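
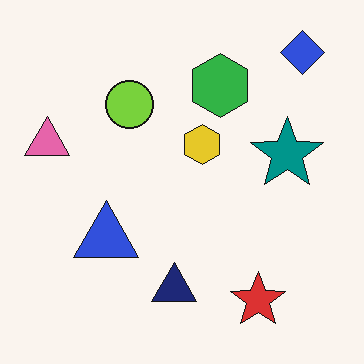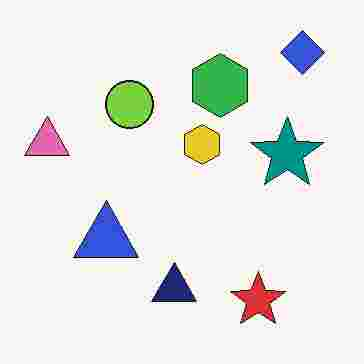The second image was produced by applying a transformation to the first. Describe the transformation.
It was degraded with heavy JPEG compression.

Blocky 8×8 compression artifacts appear around shape edges and the flat background shows ringing — characteristic JPEG degradation.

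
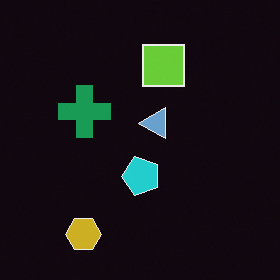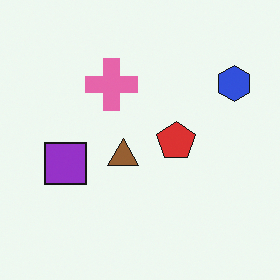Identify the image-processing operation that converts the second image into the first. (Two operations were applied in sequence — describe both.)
Transposed (reflected across the top-left ↔ bottom-right diagonal), then color-inverted (negative).

Shapes have swapped their row and column positions — what was in the top-right is now in the bottom-left — a diagonal reflection. The light background has become dark and every shape's color is its complement — a photographic negative.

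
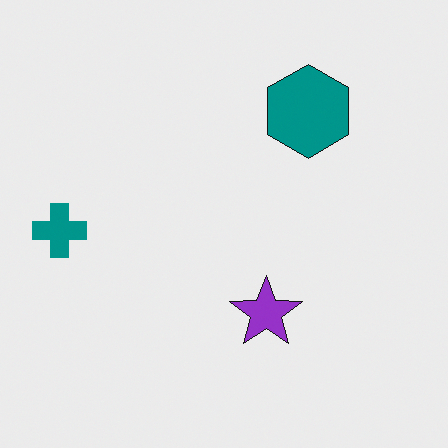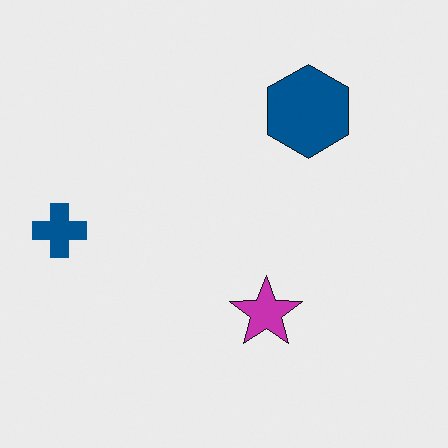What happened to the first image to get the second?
Hue-shifted slightly.

Every shape's color has rotated by the same amount around the hue wheel — a uniform hue shift.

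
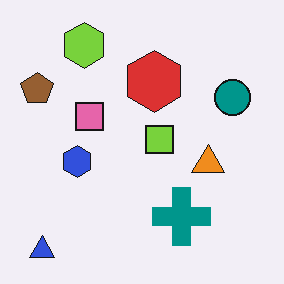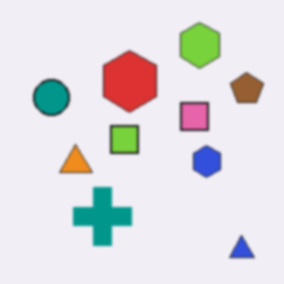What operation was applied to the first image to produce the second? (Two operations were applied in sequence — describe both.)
The second image is the first flipped horizontally (left ↔ right), then given a subtle gaussian blur.

The brown pentagon is in the top-left of the first image and the top-right of the second — shapes on opposite sides of the vertical midline have swapped in a mirror flip. Shape edges and outlines are uniformly softened across the whole image.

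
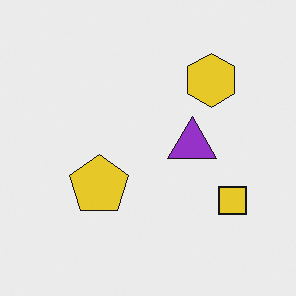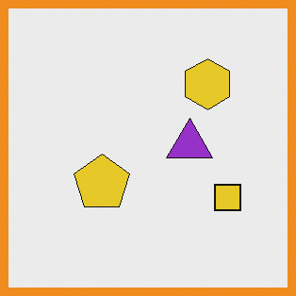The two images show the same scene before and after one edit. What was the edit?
The transformation is: framed with a orange border.

A solid orange frame runs around the edge of the second image, with the content slightly shrunk inside it.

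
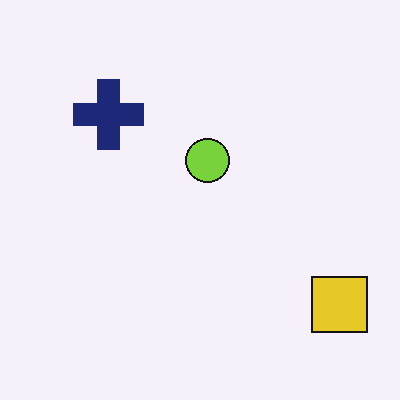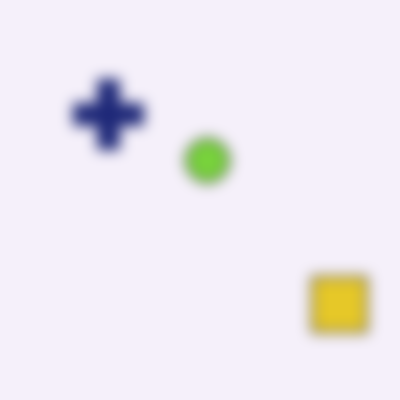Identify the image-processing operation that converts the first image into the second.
Heavily blurred.

Shape edges and outlines are uniformly softened across the whole image.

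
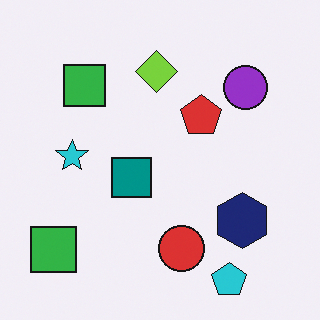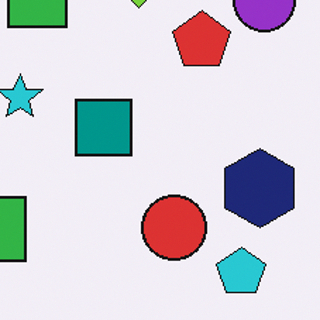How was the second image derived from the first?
The second image is the first cropped slightly and scaled back up.

The visible shapes are larger and the field of view is narrower; shapes near the original edges may be partly or wholly outside the frame — a crop-and-rescale.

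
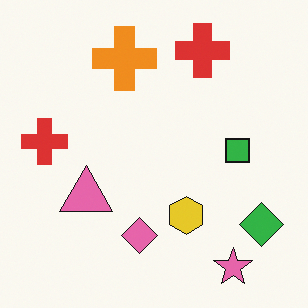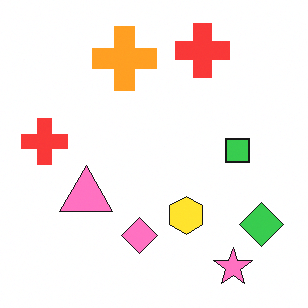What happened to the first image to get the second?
The transformation is: brightened a little.

Every pixel — background and shapes alike — is uniformly brightened.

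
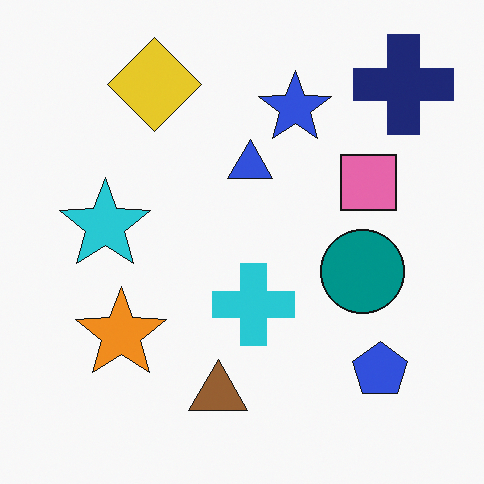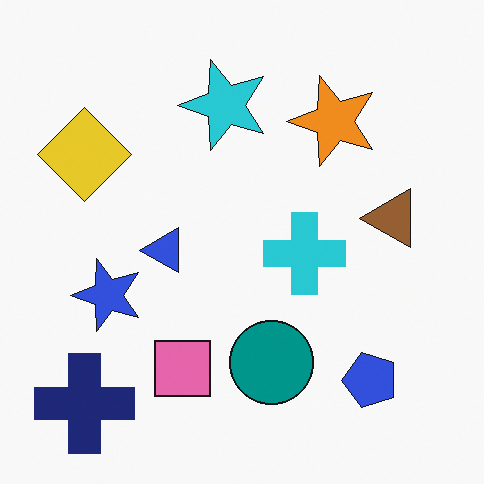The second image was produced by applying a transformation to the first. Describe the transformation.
The second image is the first transposed (reflected across the top-left ↔ bottom-right diagonal).

Shapes have swapped their row and column positions — what was in the top-right is now in the bottom-left — a diagonal reflection.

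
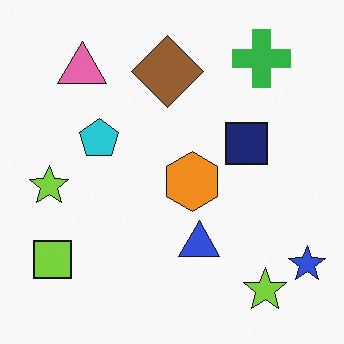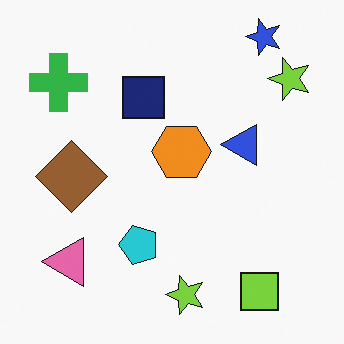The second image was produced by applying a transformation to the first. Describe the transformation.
It was rotated 90° counter-clockwise.

The blue star sits in the bottom-right of the first image and the top-right of the second — consistent with a whole-image 90° counter-clockwise rotation.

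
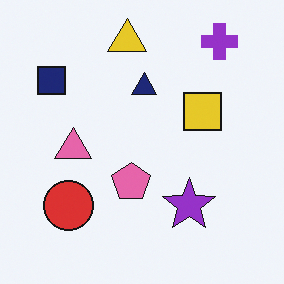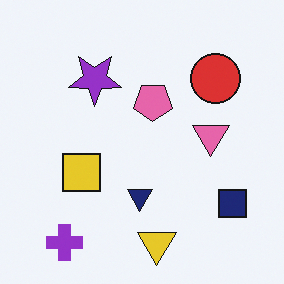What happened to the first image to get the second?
The transformation is: rotated 180°.

The purple cross sits in the top-right of the first image and the bottom-left of the second — consistent with a whole-image 180° rotation.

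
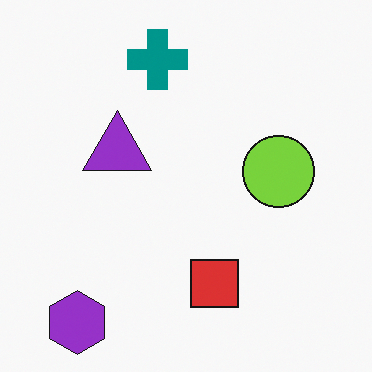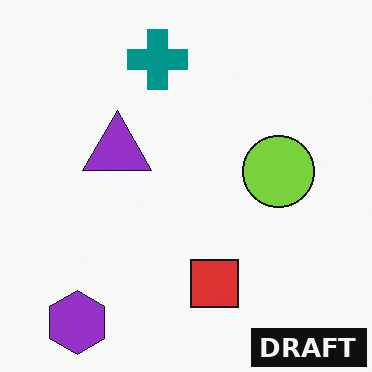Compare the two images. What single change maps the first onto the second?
The transformation is: watermarked with the text "DRAFT" in the lower-right corner.

A dark label reading "DRAFT" appears in the lower-right corner.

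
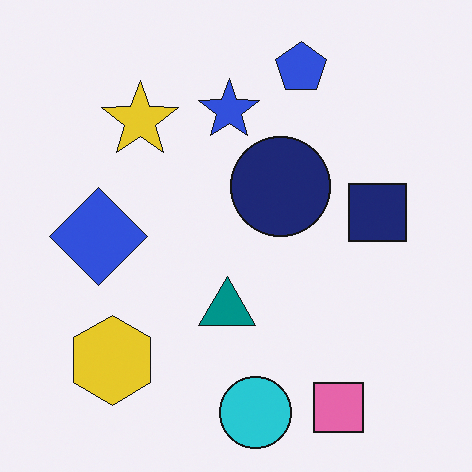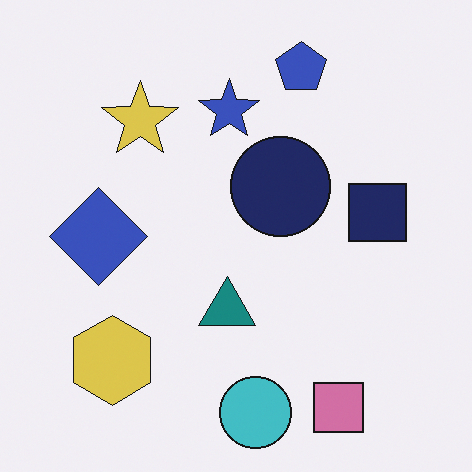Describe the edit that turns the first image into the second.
Slightly desaturated.

All colors are more muted and greyish — a global saturation change.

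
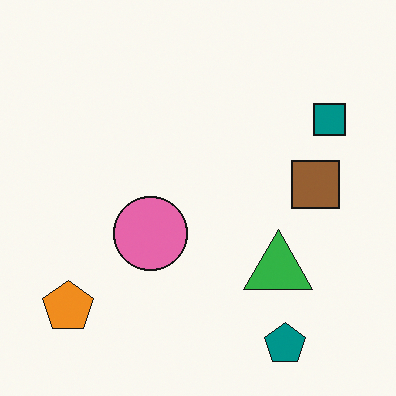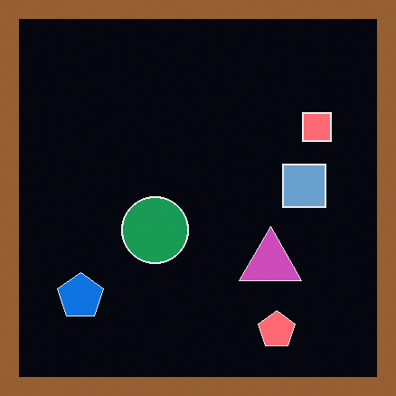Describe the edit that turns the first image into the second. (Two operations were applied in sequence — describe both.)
The transformation is: color-inverted (negative), then framed with a brown border.

The light background has become dark and every shape's color is its complement — a photographic negative. A solid brown frame runs around the edge of the second image, with the content slightly shrunk inside it.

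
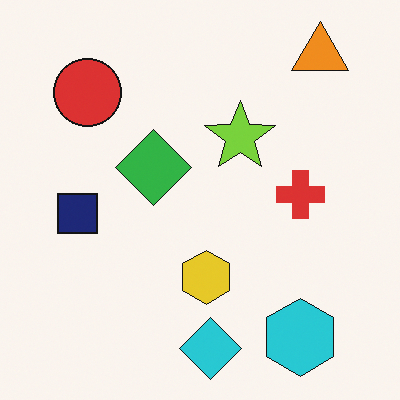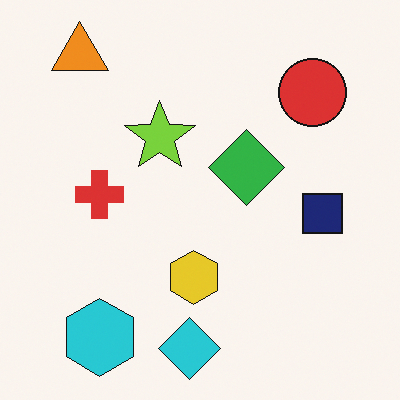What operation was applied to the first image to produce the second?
The transformation is: flipped horizontally (left ↔ right).

The navy square is in the left of the first image and the right of the second — shapes on opposite sides of the vertical midline have swapped in a mirror flip.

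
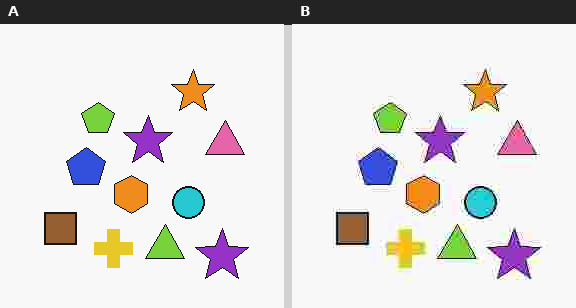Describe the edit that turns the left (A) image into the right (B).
It was degraded with heavy JPEG compression.

Blocky 8×8 compression artifacts appear around shape edges and the flat background shows ringing — characteristic JPEG degradation.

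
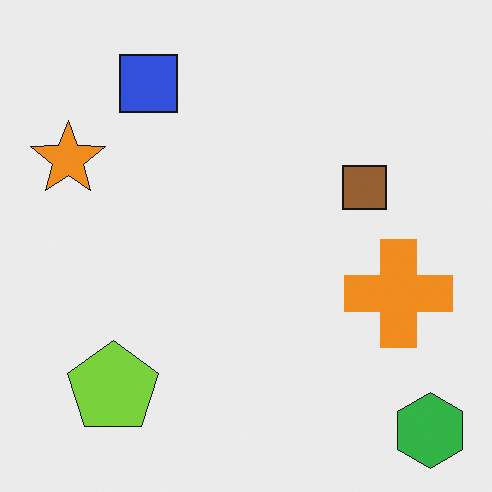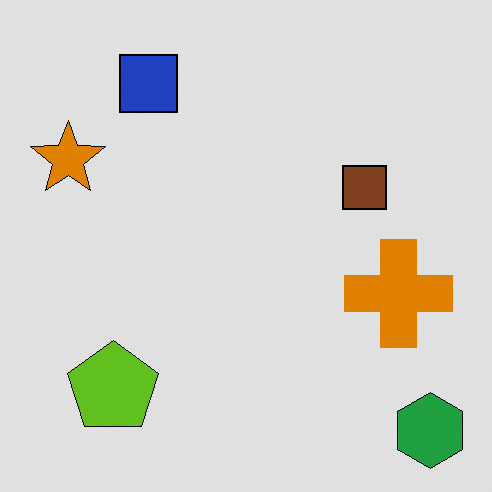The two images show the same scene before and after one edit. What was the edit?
It was posterized to a reduced palette.

Each flat color has snapped to a coarser quantized level — most visibly, the near-white background has dropped to a flat grey.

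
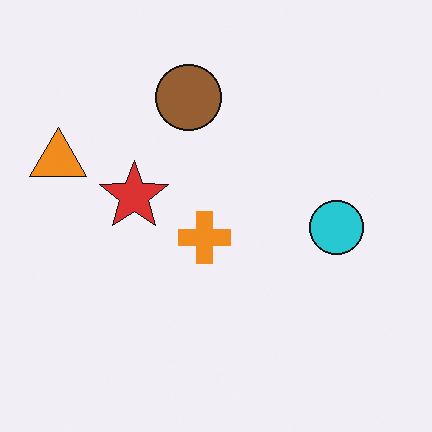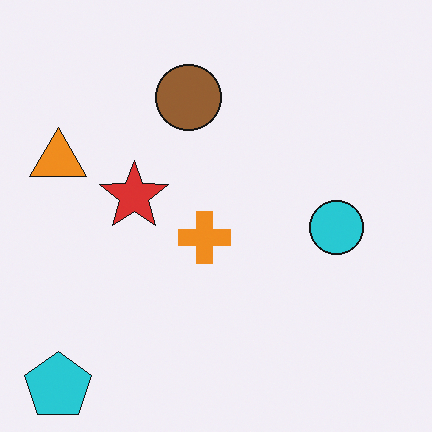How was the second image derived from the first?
This is the original image overlaid with an additional cyan pentagon.

A cyan pentagon appears in the second image that is absent from the first.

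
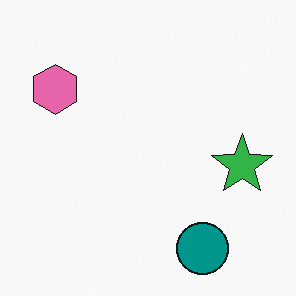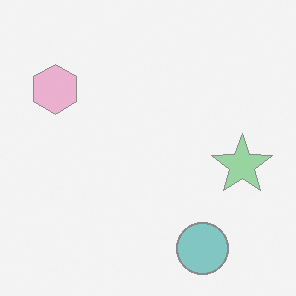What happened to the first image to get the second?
The second image is the first washed out (contrast reduced).

Tones are pushed toward mid-grey across the whole image — a global contrast change.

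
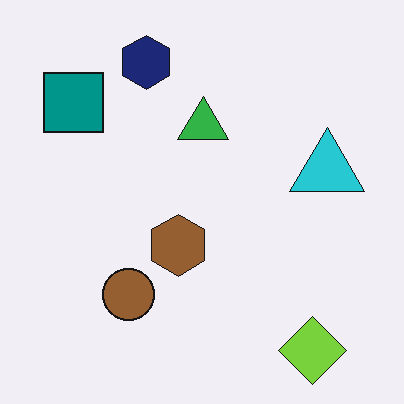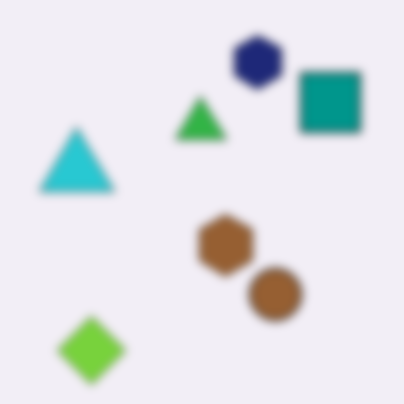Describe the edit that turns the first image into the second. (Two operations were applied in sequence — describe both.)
It was flipped horizontally (left ↔ right), then noticeably gaussian-blurred.

The teal square is in the top-left of the first image and the top-right of the second — shapes on opposite sides of the vertical midline have swapped in a mirror flip. Shape edges and outlines are uniformly softened across the whole image.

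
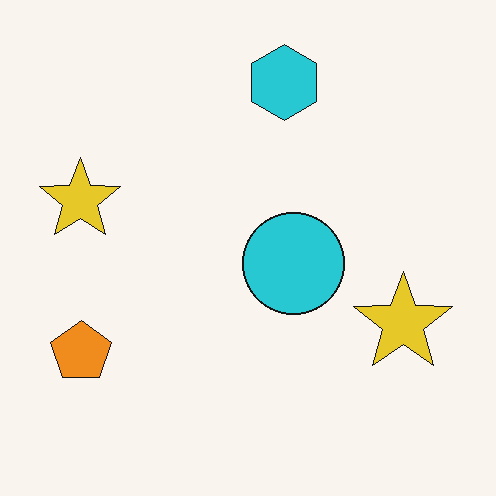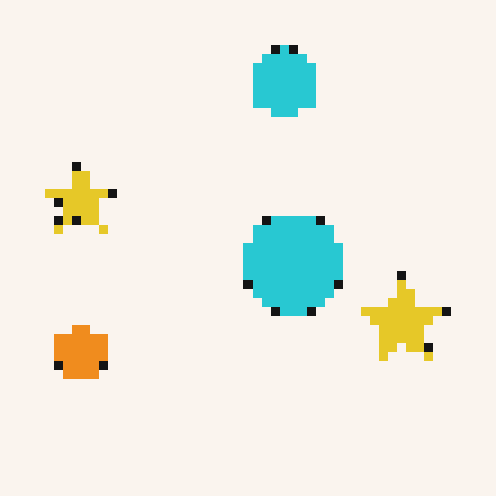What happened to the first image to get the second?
The transformation is: coarsely pixelated.

Shapes are reduced to large square blocks; fine edges and outlines are lost — a downscale-then-upscale (mosaic) effect.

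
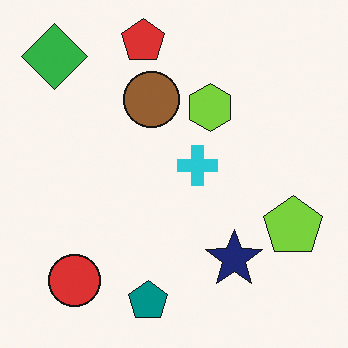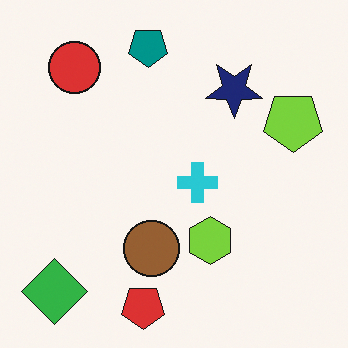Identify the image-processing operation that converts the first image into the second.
The image was flipped vertically (top ↔ bottom).

The red pentagon is in the top of the first image and the bottom of the second — shapes on opposite sides of the horizontal midline have swapped in a mirror flip.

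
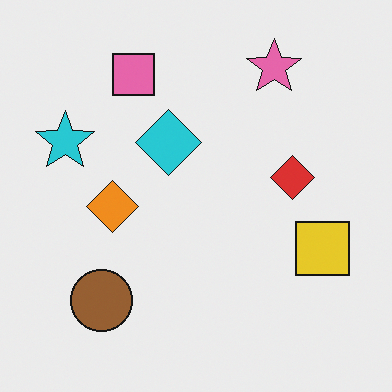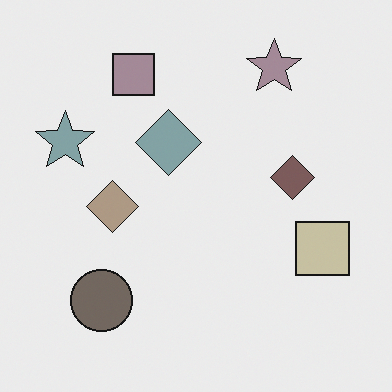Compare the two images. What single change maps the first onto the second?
This is the original image heavily desaturated.

All colors are more muted and greyish — a global saturation change.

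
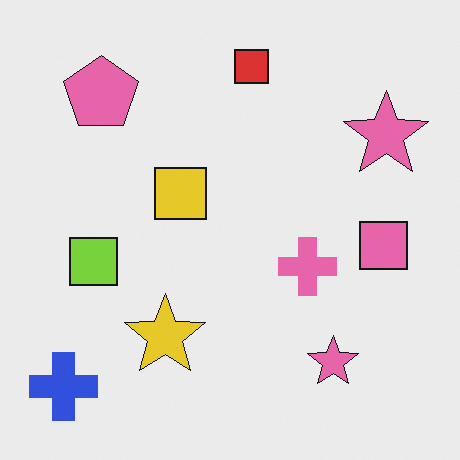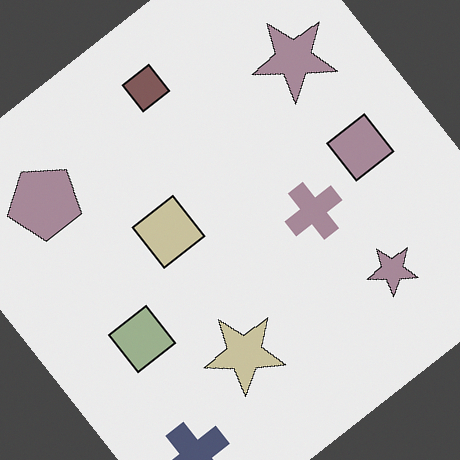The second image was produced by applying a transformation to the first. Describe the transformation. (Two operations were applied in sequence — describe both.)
This is the original image heavily desaturated, then rotated counter-clockwise by a large amount — several tens of degrees.

All colors are more muted and greyish — a global saturation change. Every shape is tilted by the same angle and the image corners show triangular fill wedges — a whole-image rotation by a non-right angle.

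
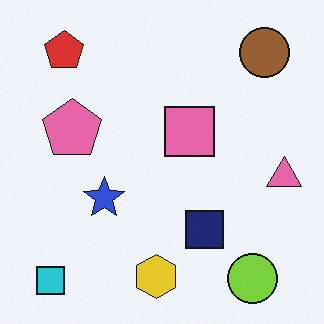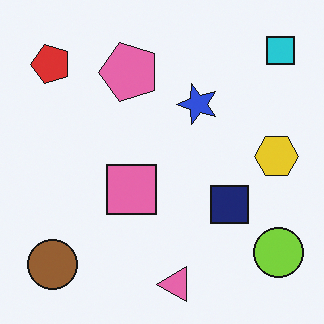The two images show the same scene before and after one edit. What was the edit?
The transformation is: transposed (reflected across the top-left ↔ bottom-right diagonal).

Shapes have swapped their row and column positions — what was in the top-right is now in the bottom-left — a diagonal reflection.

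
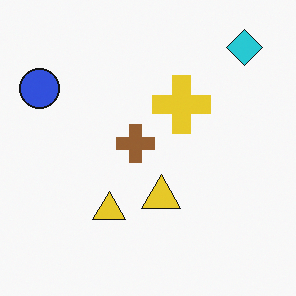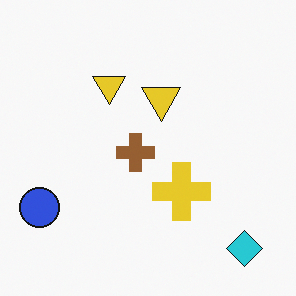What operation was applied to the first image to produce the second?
It was flipped vertically (top ↔ bottom).

The cyan diamond is in the top-right of the first image and the bottom-right of the second — shapes on opposite sides of the horizontal midline have swapped in a mirror flip.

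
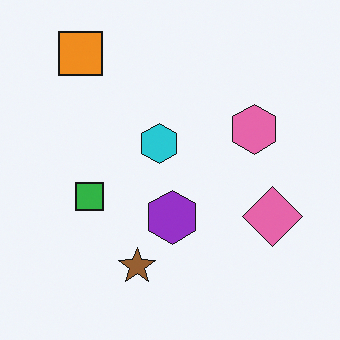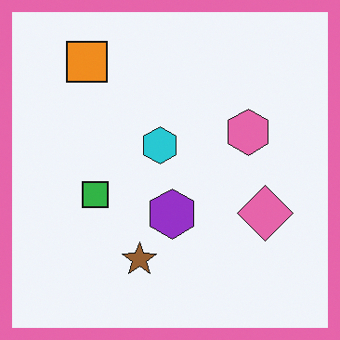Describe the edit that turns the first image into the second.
Framed with a pink border.

A solid pink frame runs around the edge of the second image, with the content slightly shrunk inside it.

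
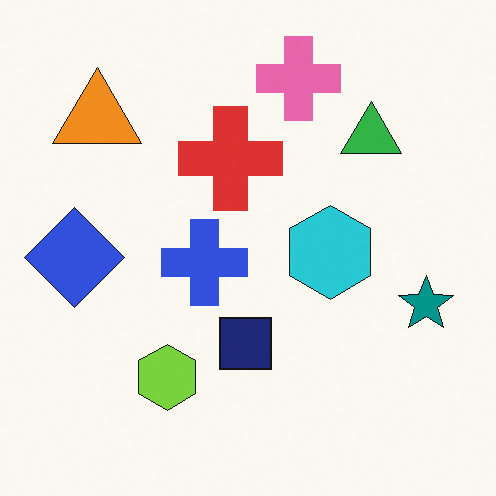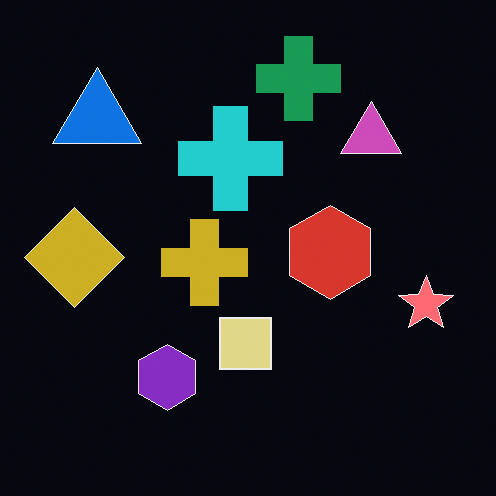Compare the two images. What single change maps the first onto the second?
The transformation is: color-inverted (negative).

The light background has become dark and every shape's color is its complement — a photographic negative.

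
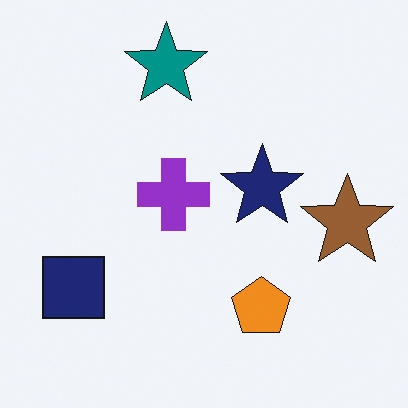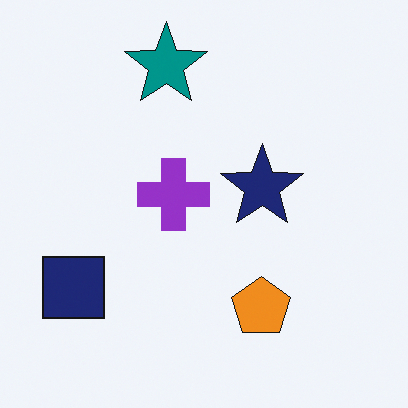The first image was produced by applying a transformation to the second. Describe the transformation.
Overlaid with an additional brown star.

A brown star appears in the first image that is absent from the second.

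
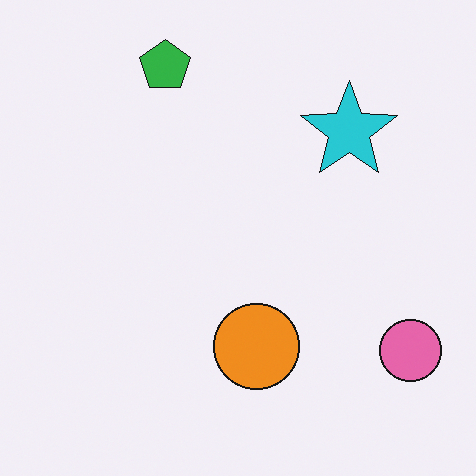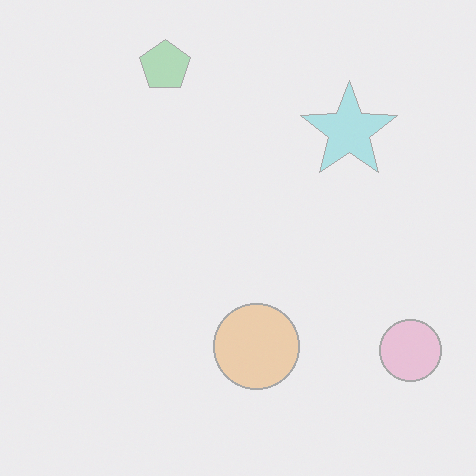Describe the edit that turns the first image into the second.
The transformation is: given much lower contrast.

Tones are pushed toward mid-grey across the whole image — a global contrast change.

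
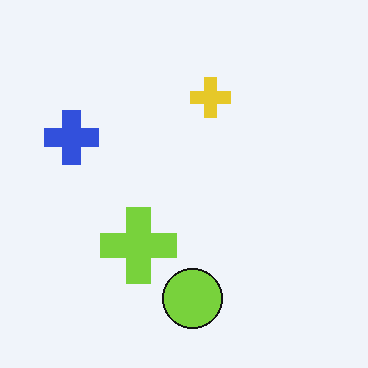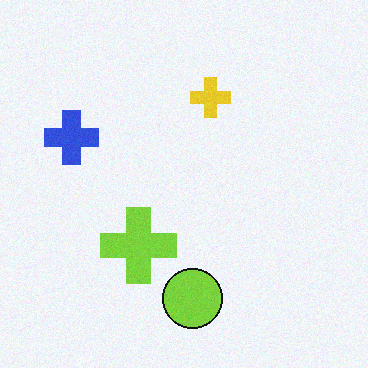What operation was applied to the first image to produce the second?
This is the original image degraded with a light layer of grain.

Random speckle covers the whole image, including the flat background.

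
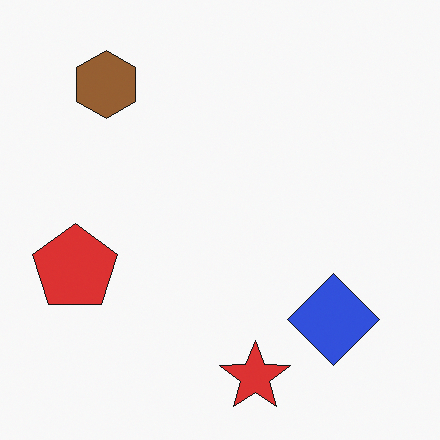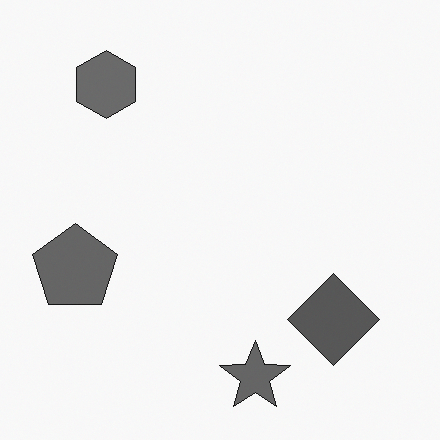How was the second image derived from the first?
Converted to grayscale.

All color is removed — every shape is now a shade of grey.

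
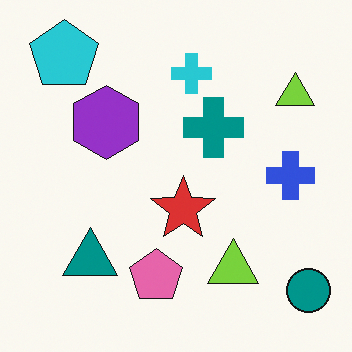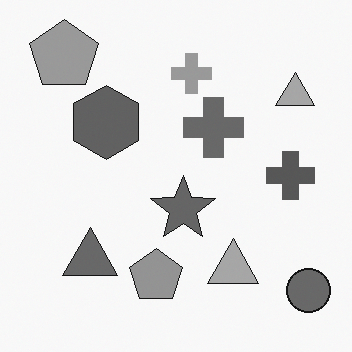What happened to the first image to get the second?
The second image is the first converted to grayscale.

All color is removed — every shape is now a shade of grey.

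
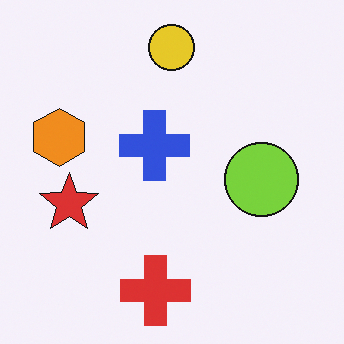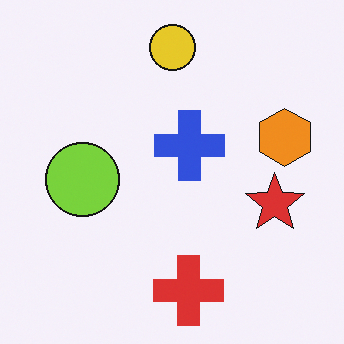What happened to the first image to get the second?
Flipped horizontally (left ↔ right).

The orange hexagon is in the left of the first image and the right of the second — shapes on opposite sides of the vertical midline have swapped in a mirror flip.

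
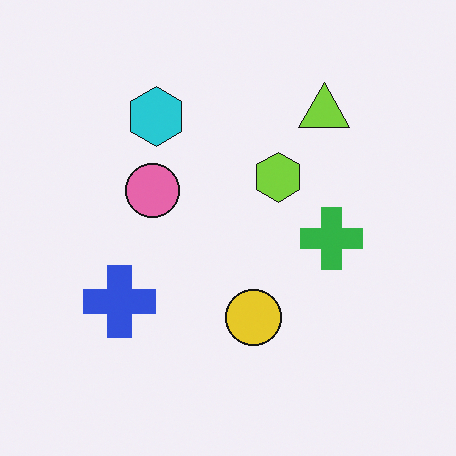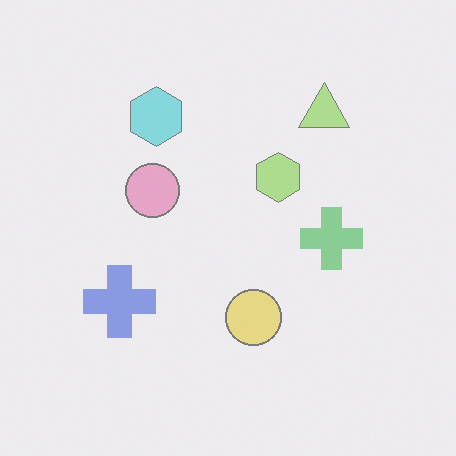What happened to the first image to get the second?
The second image is the first washed out (contrast reduced).

Tones are pushed toward mid-grey across the whole image — a global contrast change.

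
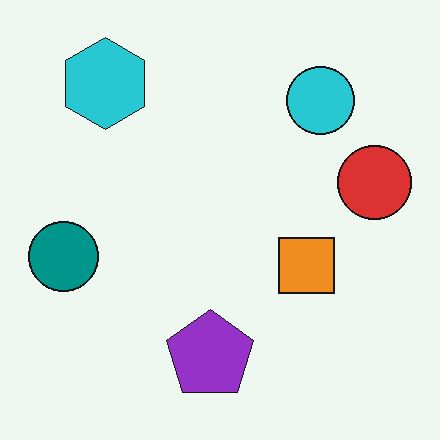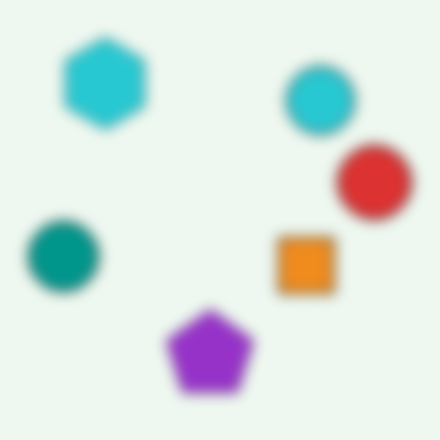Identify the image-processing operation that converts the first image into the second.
The transformation is: heavily blurred.

Shape edges and outlines are uniformly softened across the whole image.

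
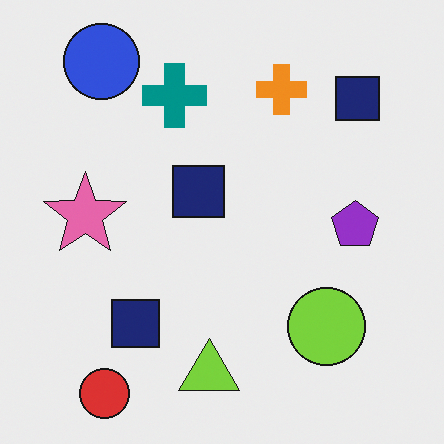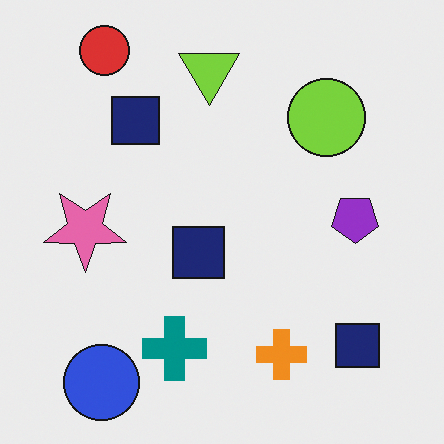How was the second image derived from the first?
The second image is the first flipped vertically (top ↔ bottom).

The red circle is in the bottom-left of the first image and the top-left of the second — shapes on opposite sides of the horizontal midline have swapped in a mirror flip.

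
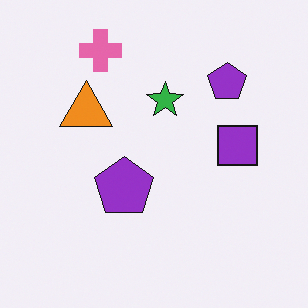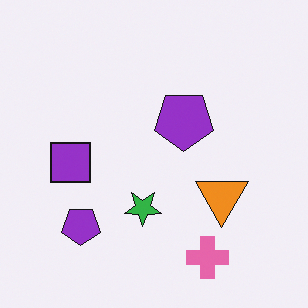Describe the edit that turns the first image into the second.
The image was rotated 180°.

The pink cross sits in the top-left of the first image and the bottom-right of the second — consistent with a whole-image 180° rotation.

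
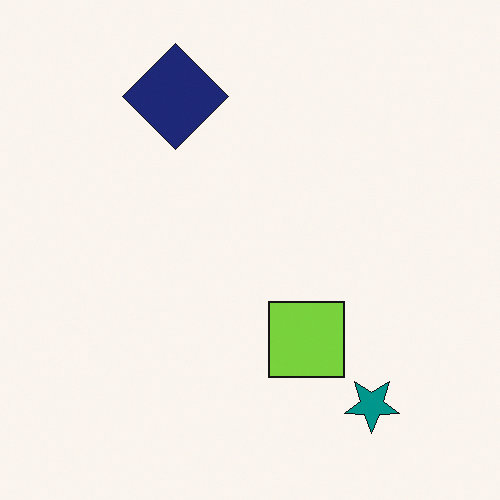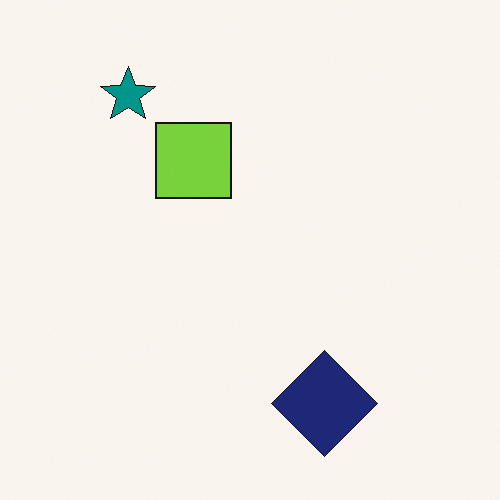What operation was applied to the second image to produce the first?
This is the original image rotated 180°.

The teal star sits in the top-left of the second image and the bottom-right of the first — consistent with a whole-image 180° rotation.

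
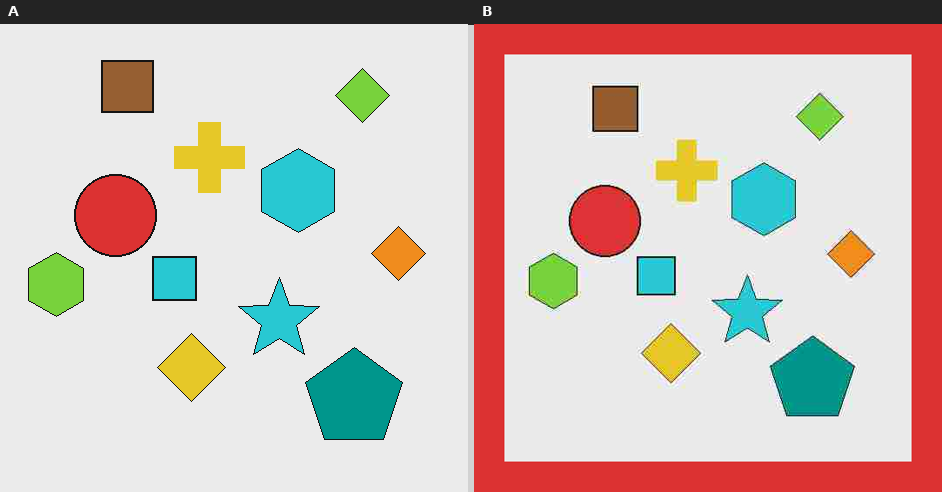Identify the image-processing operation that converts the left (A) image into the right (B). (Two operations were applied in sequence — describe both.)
The right (B) image is the left (A) heavily JPEG-compressed with obvious blocking artifacts, then framed with a red border.

Blocky 8×8 compression artifacts appear around shape edges and the flat background shows ringing — characteristic JPEG degradation. A solid red frame runs around the edge of the right (B) image, with the content slightly shrunk inside it.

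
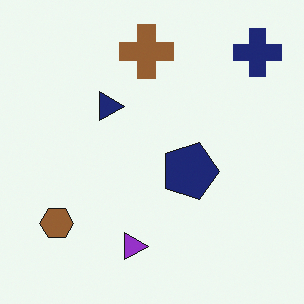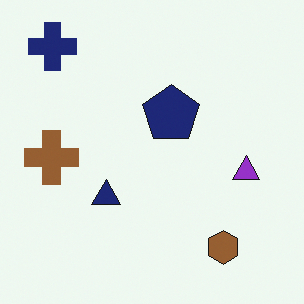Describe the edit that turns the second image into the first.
It was rotated 90° clockwise.

The navy cross sits in the top-left of the second image and the top-right of the first — consistent with a whole-image 90° clockwise rotation.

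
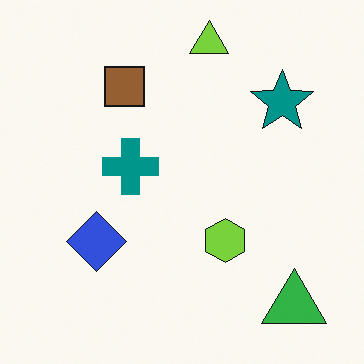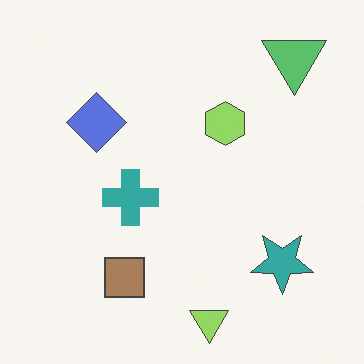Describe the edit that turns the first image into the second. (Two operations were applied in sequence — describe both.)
Flipped vertically (top ↔ bottom), then given slightly reduced contrast.

The lime triangle is in the top of the first image and the bottom of the second — shapes on opposite sides of the horizontal midline have swapped in a mirror flip. Tones are pushed toward mid-grey across the whole image — a global contrast change.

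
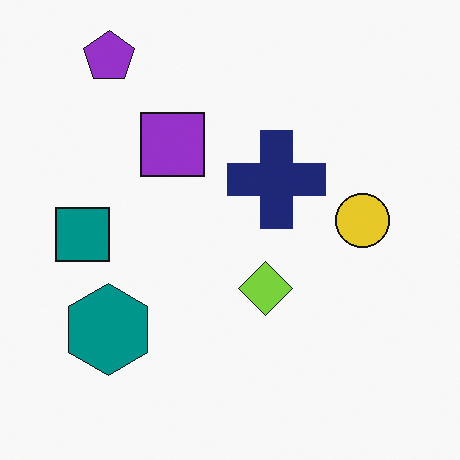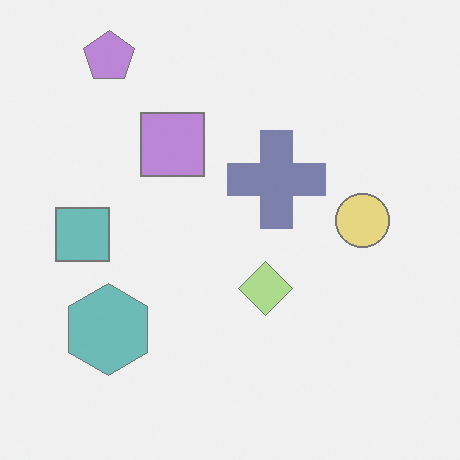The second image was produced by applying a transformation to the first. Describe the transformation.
It was washed out (contrast reduced).

Tones are pushed toward mid-grey across the whole image — a global contrast change.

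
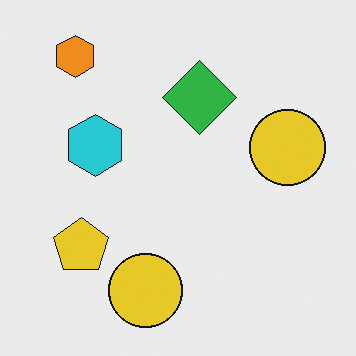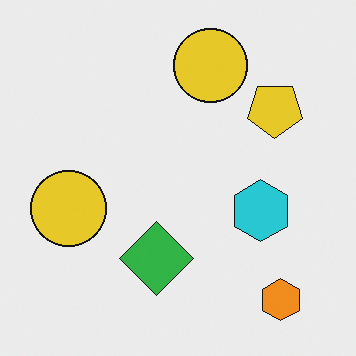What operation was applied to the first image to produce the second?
The second image is the first rotated 180°.

The orange hexagon sits in the top-left of the first image and the bottom-right of the second — consistent with a whole-image 180° rotation.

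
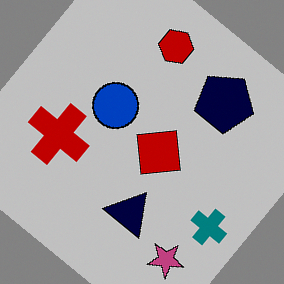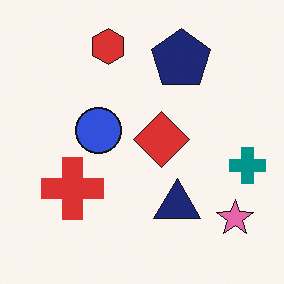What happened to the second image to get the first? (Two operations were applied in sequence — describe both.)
The transformation is: heavily posterized to just a handful of flat colors, then rotated clockwise by a large amount — several tens of degrees.

Each flat color has snapped to a coarser quantized level — most visibly, the near-white background has dropped to a flat grey. Every shape is tilted by the same angle and the image corners show triangular fill wedges — a whole-image rotation by a non-right angle.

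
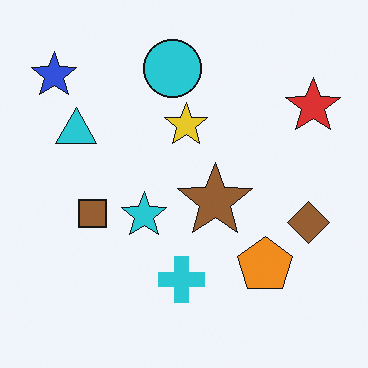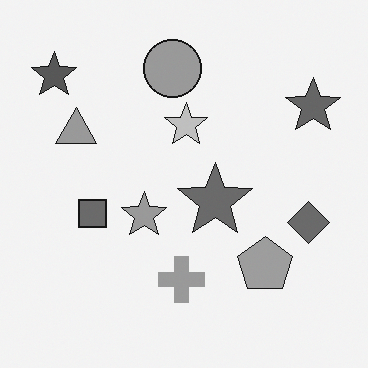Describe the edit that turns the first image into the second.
It was converted to grayscale.

All color is removed — every shape is now a shade of grey.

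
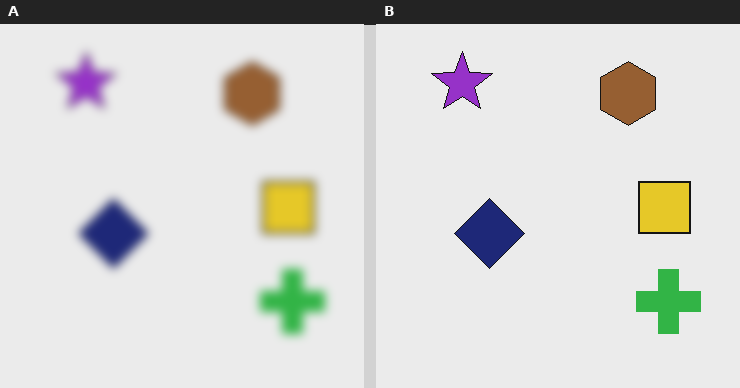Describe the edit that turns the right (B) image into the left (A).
The left (A) image is the right (B) strongly gaussian-blurred.

Shape edges and outlines are uniformly softened across the whole image.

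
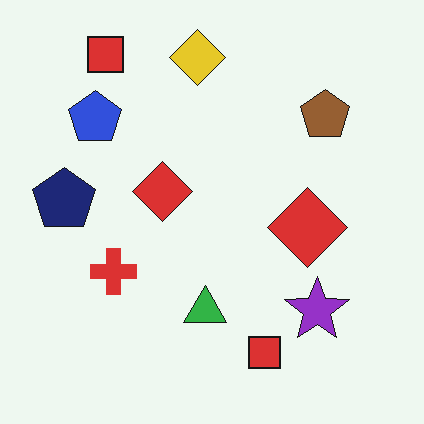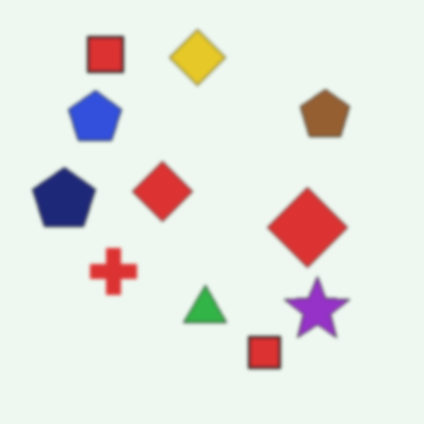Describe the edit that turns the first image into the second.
This is the original image given a subtle gaussian blur.

Shape edges and outlines are uniformly softened across the whole image.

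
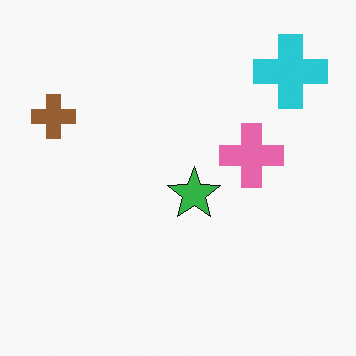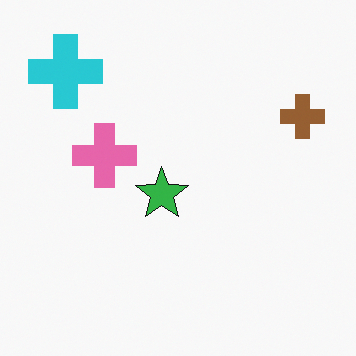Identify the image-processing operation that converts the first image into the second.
This is the original image flipped horizontally (left ↔ right).

The brown cross is in the top-left of the first image and the top-right of the second — shapes on opposite sides of the vertical midline have swapped in a mirror flip.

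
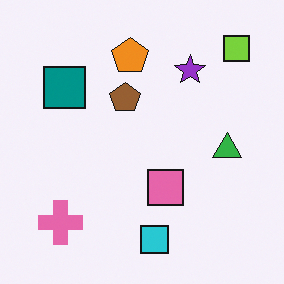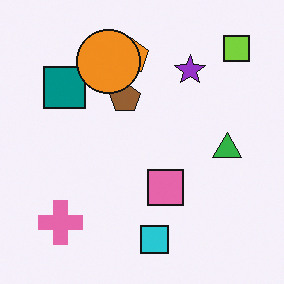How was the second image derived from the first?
This is the original image overlaid with an additional orange circle.

An orange circle appears in the second image that is absent from the first.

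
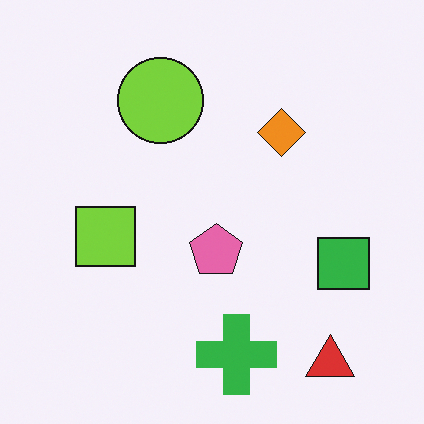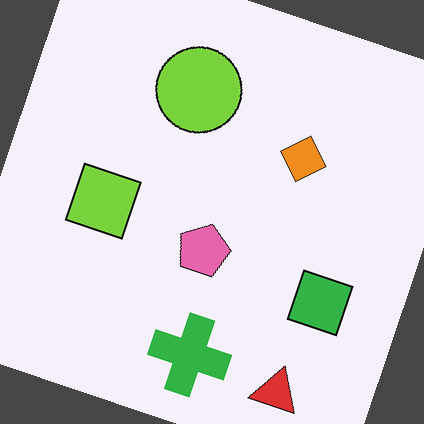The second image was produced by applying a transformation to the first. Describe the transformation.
This is the original image rotated clockwise by a moderate amount.

Every shape is tilted by the same angle and the image corners show triangular fill wedges — a whole-image rotation by a non-right angle.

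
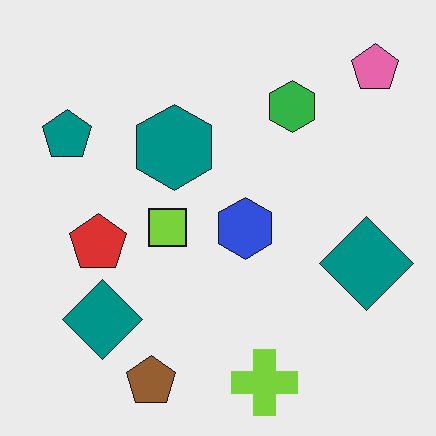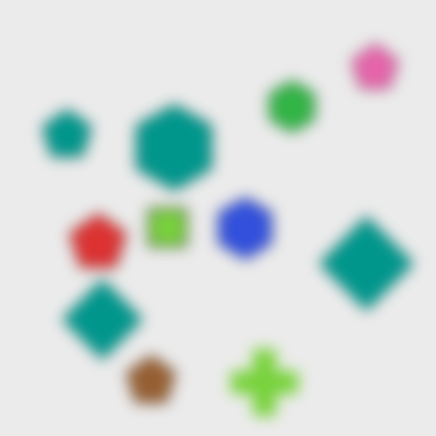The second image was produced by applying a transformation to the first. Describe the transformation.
It was heavily blurred.

Shape edges and outlines are uniformly softened across the whole image.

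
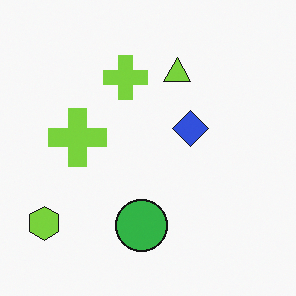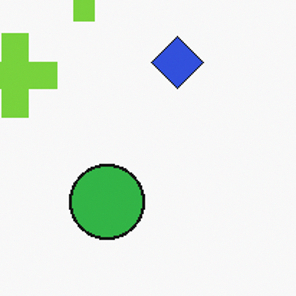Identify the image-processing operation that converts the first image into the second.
The transformation is: cropped slightly and scaled back up.

The visible shapes are larger and the field of view is narrower; shapes near the original edges may be partly or wholly outside the frame — a crop-and-rescale.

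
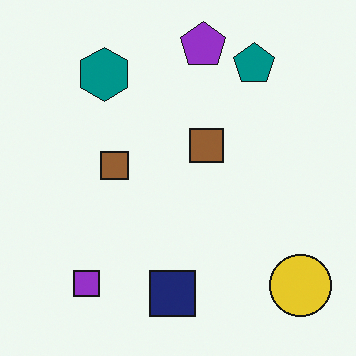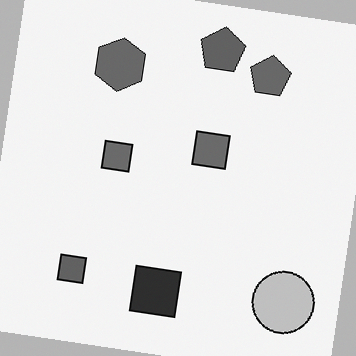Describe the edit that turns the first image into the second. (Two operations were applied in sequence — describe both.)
Converted to grayscale, then rotated clockwise by a small amount.

All color is removed — every shape is now a shade of grey. Every shape is tilted by the same angle and the image corners show triangular fill wedges — a whole-image rotation by a non-right angle.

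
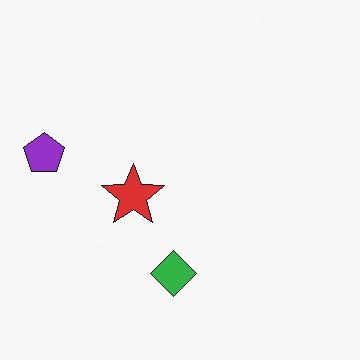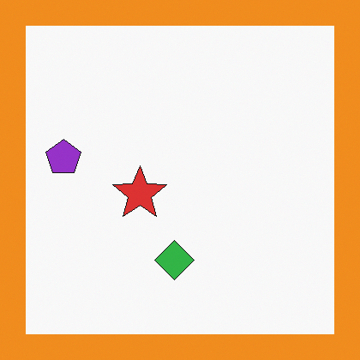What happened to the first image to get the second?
Framed with a orange border.

A solid orange frame runs around the edge of the second image, with the content slightly shrunk inside it.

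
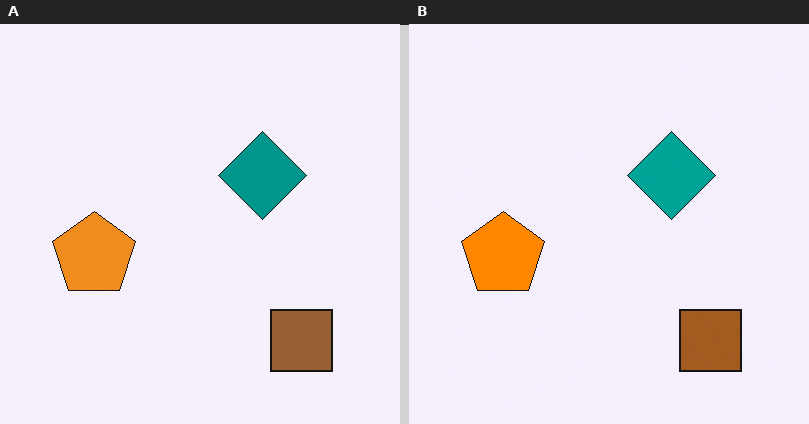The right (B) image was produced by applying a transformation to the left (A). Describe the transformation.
The image was slightly oversaturated.

All colors are more vivid — a global saturation change.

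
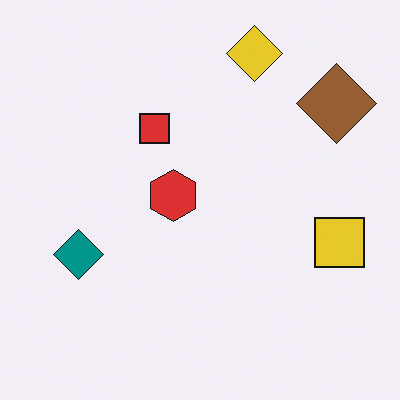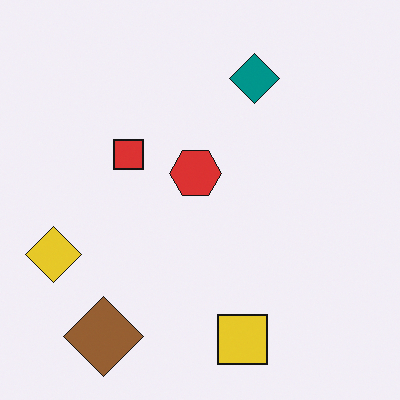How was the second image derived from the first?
This is the original image transposed (reflected across the top-left ↔ bottom-right diagonal).

Shapes have swapped their row and column positions — what was in the top-right is now in the bottom-left — a diagonal reflection.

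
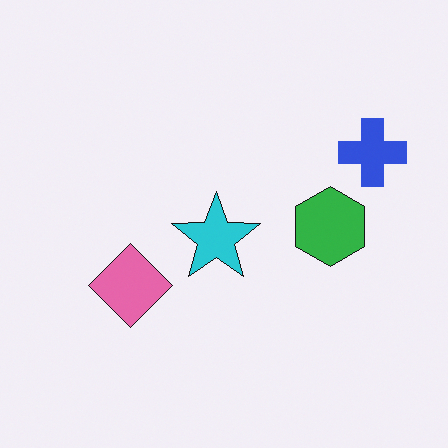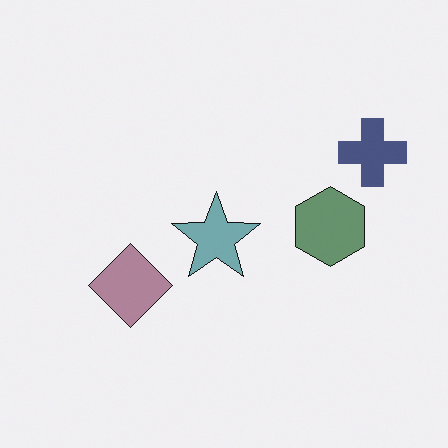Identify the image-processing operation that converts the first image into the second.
The transformation is: heavily desaturated.

All colors are more muted and greyish — a global saturation change.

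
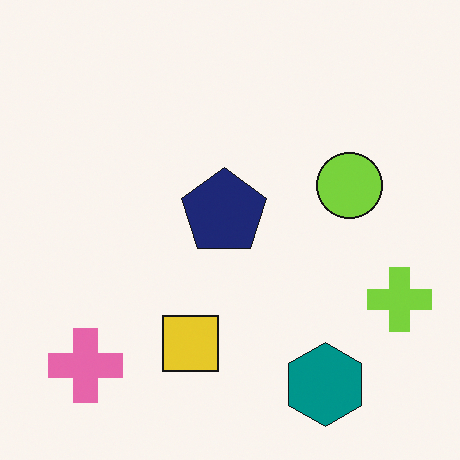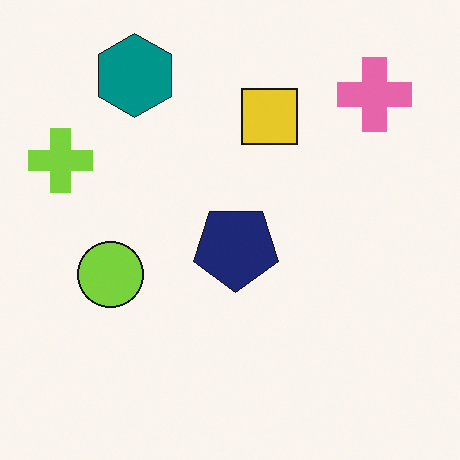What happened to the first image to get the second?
The image was rotated 180°.

The pink cross sits in the bottom-left of the first image and the top-right of the second — consistent with a whole-image 180° rotation.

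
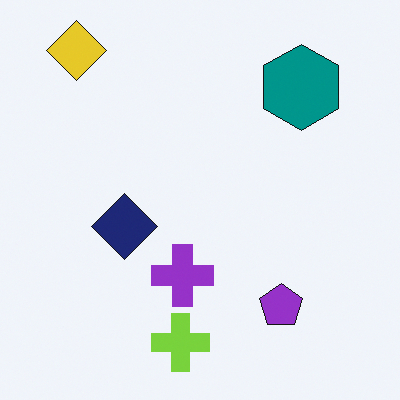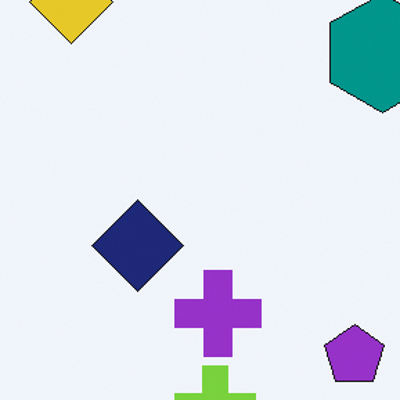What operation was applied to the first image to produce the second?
The second image is the first cropped to a modestly smaller region and rescaled.

The visible shapes are larger and the field of view is narrower; shapes near the original edges may be partly or wholly outside the frame — a crop-and-rescale.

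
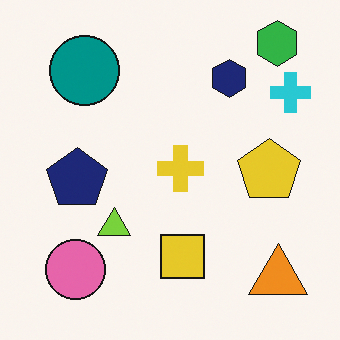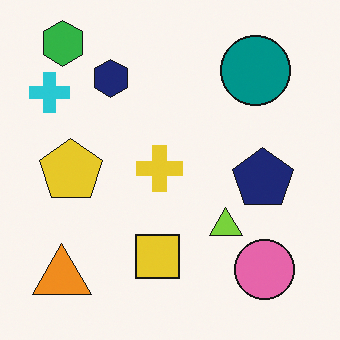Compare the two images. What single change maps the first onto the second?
The second image is the first flipped horizontally (left ↔ right).

The cyan cross is in the top-right of the first image and the top-left of the second — shapes on opposite sides of the vertical midline have swapped in a mirror flip.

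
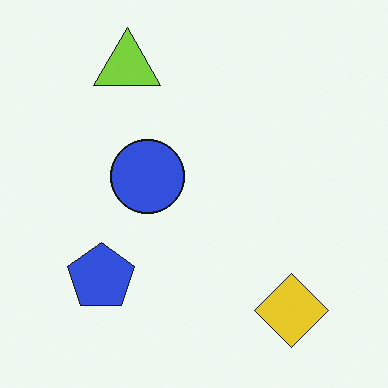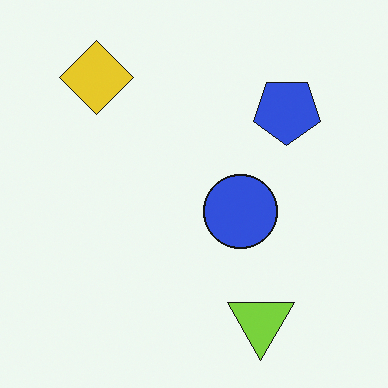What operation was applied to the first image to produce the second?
The second image is the first rotated 180°.

The yellow diamond sits in the bottom-right of the first image and the top-left of the second — consistent with a whole-image 180° rotation.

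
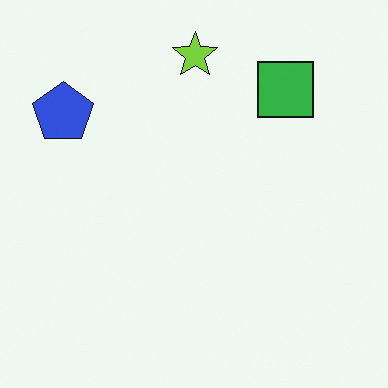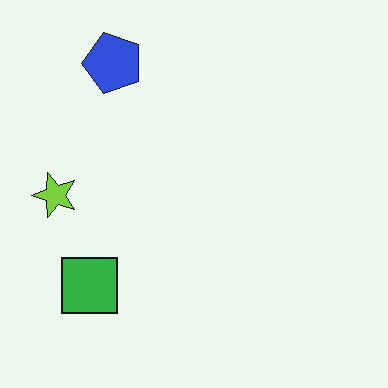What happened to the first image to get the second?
The transformation is: transposed (reflected across the top-left ↔ bottom-right diagonal).

Shapes have swapped their row and column positions — what was in the top-right is now in the bottom-left — a diagonal reflection.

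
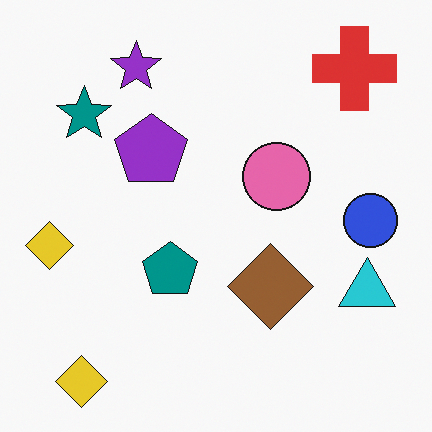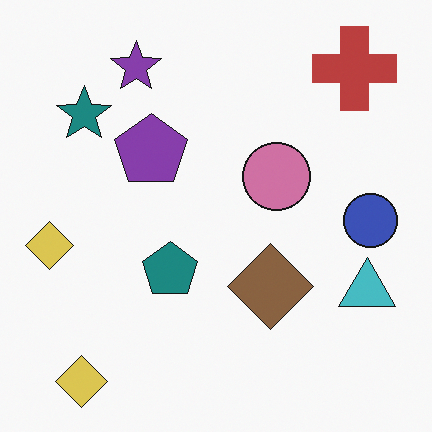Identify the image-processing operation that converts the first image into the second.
This is the original image slightly desaturated.

All colors are more muted and greyish — a global saturation change.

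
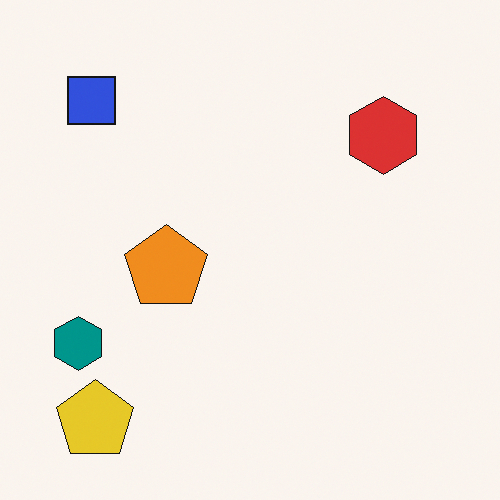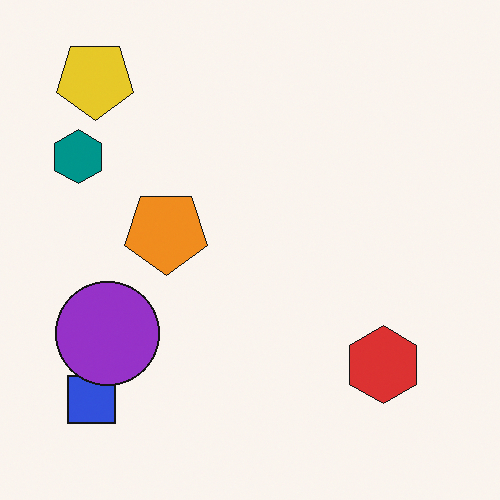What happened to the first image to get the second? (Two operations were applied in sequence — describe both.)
It was flipped vertically (top ↔ bottom), then overlaid with an additional purple circle.

The yellow pentagon is in the bottom-left of the first image and the top-left of the second — shapes on opposite sides of the horizontal midline have swapped in a mirror flip. A purple circle appears in the second image that is absent from the first.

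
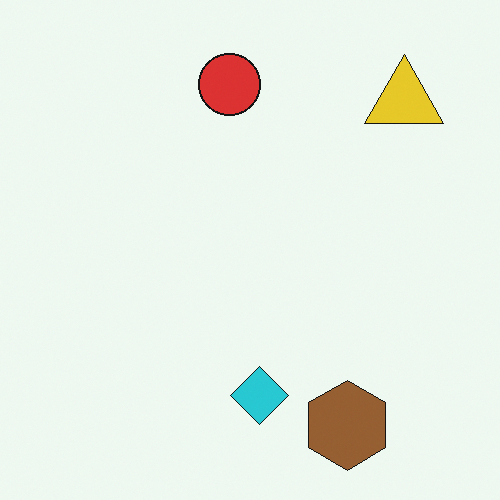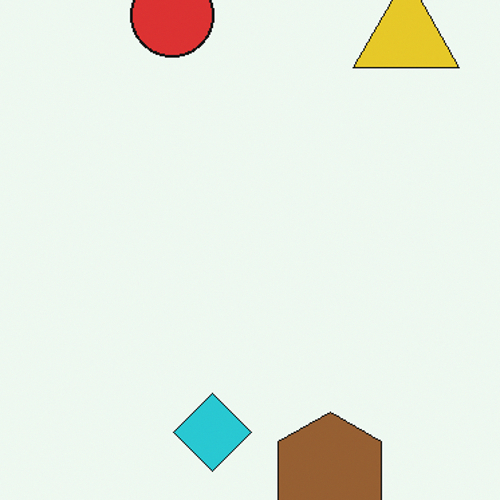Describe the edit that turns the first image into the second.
It was cropped to a modestly smaller region and rescaled.

The visible shapes are larger and the field of view is narrower; shapes near the original edges may be partly or wholly outside the frame — a crop-and-rescale.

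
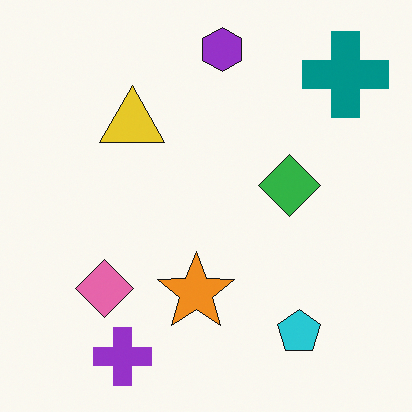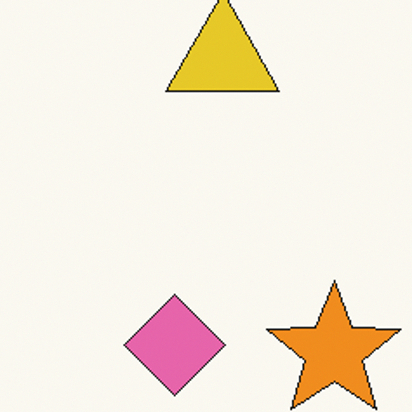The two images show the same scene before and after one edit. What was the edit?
Cropped tightly and scaled back up.

The visible shapes are larger and the field of view is narrower; shapes near the original edges may be partly or wholly outside the frame — a crop-and-rescale.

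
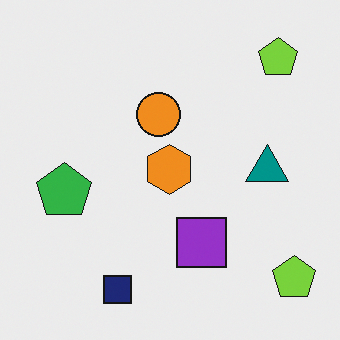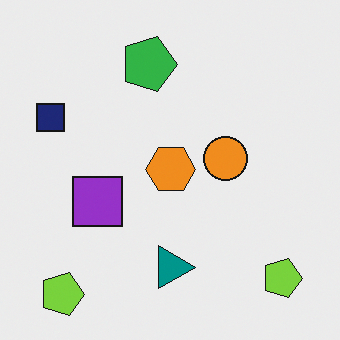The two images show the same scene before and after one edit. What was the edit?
The second image is the first rotated 90° clockwise.

The navy square sits in the bottom of the first image and the left of the second — consistent with a whole-image 90° clockwise rotation.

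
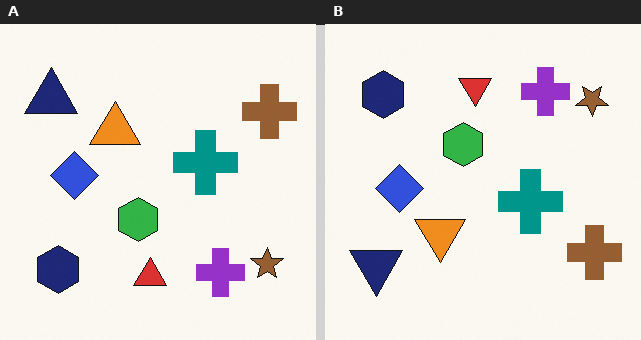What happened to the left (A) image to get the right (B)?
The image was flipped vertically (top ↔ bottom).

The red triangle is in the bottom of the left (A) image and the top of the right (B) — shapes on opposite sides of the horizontal midline have swapped in a mirror flip.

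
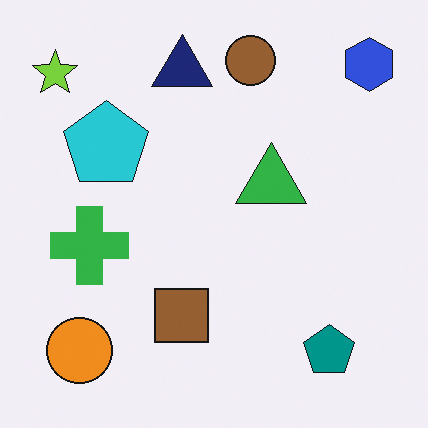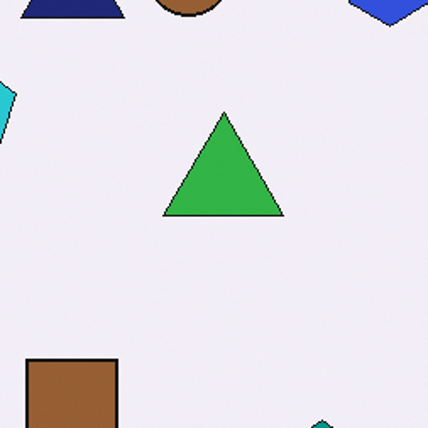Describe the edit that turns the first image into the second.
This is the original image cropped to a noticeably smaller region and rescaled.

The visible shapes are larger and the field of view is narrower; shapes near the original edges may be partly or wholly outside the frame — a crop-and-rescale.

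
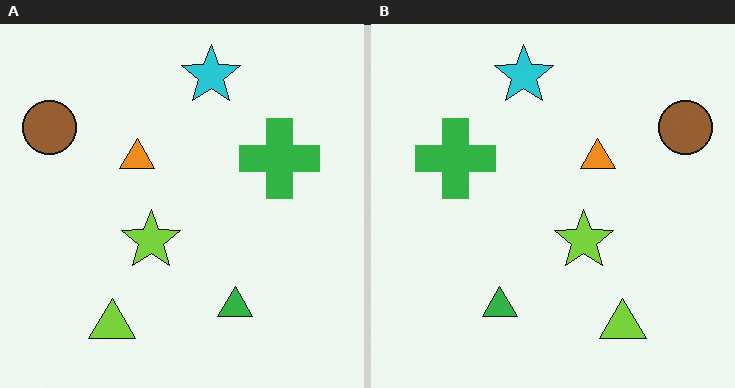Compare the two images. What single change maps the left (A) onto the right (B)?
The image was flipped horizontally (left ↔ right).

The brown circle is in the top-left of the left (A) image and the top-right of the right (B) — shapes on opposite sides of the vertical midline have swapped in a mirror flip.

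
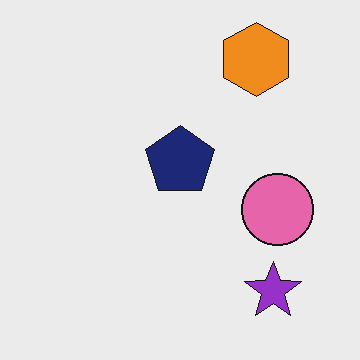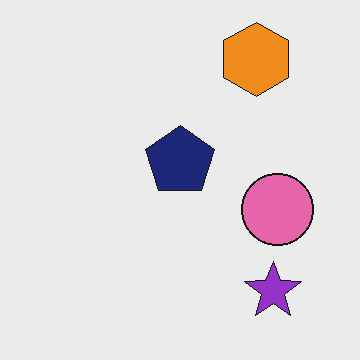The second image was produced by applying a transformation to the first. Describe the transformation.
This is the original image JPEG-compressed with visible artifacts.

Blocky 8×8 compression artifacts appear around shape edges and the flat background shows ringing — characteristic JPEG degradation.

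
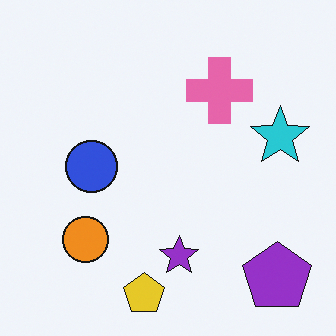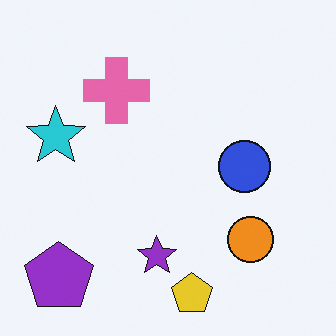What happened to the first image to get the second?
The image was flipped horizontally (left ↔ right).

The cyan star is in the right of the first image and the left of the second — shapes on opposite sides of the vertical midline have swapped in a mirror flip.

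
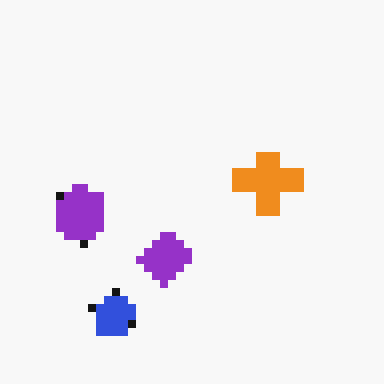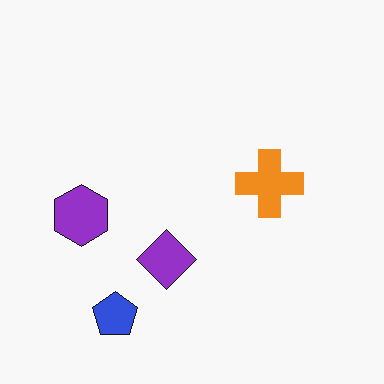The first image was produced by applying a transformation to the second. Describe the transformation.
The first image is the second moderately pixelated.

Shapes are reduced to large square blocks; fine edges and outlines are lost — a downscale-then-upscale (mosaic) effect.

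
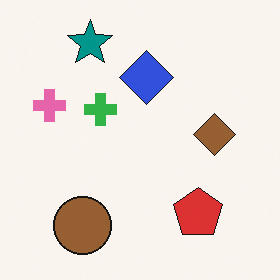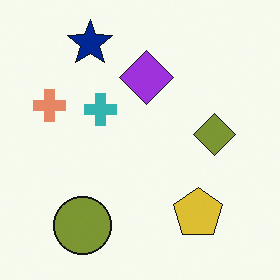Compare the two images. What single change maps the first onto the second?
Hue-shifted slightly.

Every shape's color has rotated by the same amount around the hue wheel — a uniform hue shift.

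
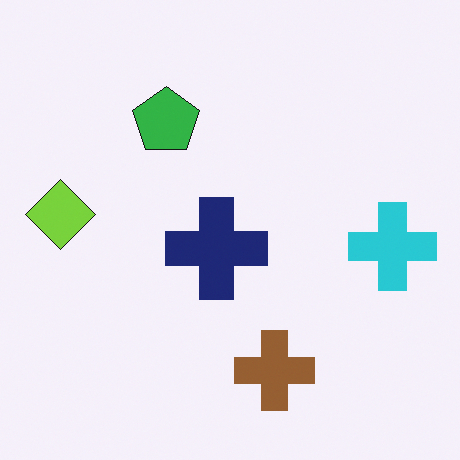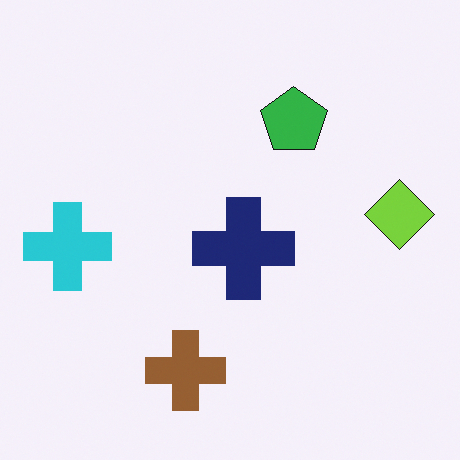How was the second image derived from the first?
The transformation is: flipped horizontally (left ↔ right).

The lime diamond is in the left of the first image and the right of the second — shapes on opposite sides of the vertical midline have swapped in a mirror flip.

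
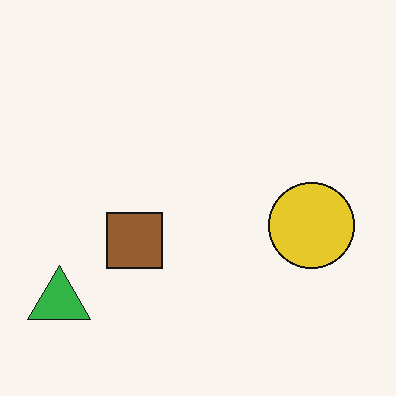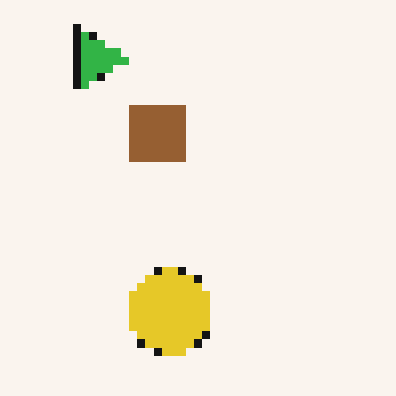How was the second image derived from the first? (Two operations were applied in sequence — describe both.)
The second image is the first rotated 90° clockwise, then moderately pixelated.

The green triangle sits in the bottom-left of the first image and the top-left of the second — consistent with a whole-image 90° clockwise rotation. Shapes are reduced to large square blocks; fine edges and outlines are lost — a downscale-then-upscale (mosaic) effect.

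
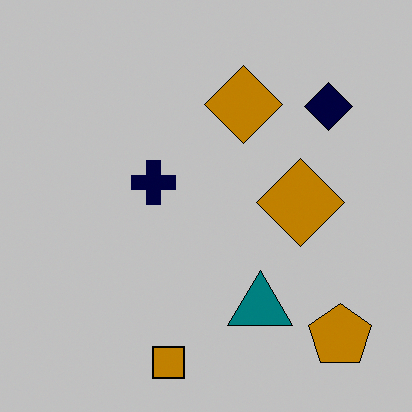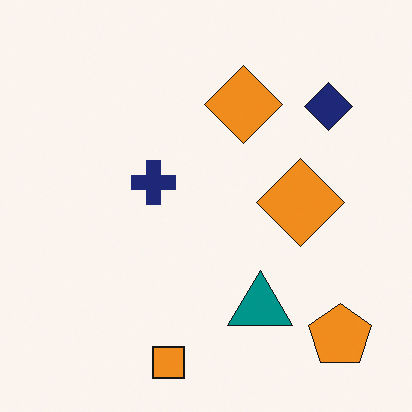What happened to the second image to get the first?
The image was aggressively posterized.

Each flat color has snapped to a coarser quantized level — most visibly, the near-white background has dropped to a flat grey.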